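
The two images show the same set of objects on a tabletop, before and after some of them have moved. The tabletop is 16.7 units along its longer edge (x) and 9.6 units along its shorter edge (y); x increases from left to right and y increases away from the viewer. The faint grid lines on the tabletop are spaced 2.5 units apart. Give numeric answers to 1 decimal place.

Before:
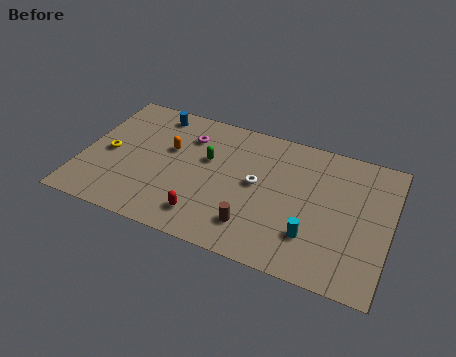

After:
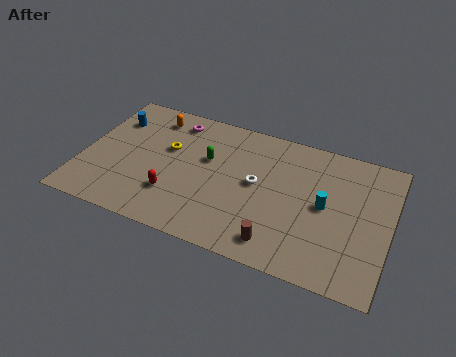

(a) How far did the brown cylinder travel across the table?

1.5

The brown cylinder was near (9.6, 2.1) before and (11.0, 1.5) after, so it travelled √(1.4² + 0.6²) ≈ 1.5 units.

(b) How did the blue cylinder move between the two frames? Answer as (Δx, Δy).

(-2.2, -1.2)

The blue cylinder was at about (3.5, 8.3) and moved to about (1.3, 7.1).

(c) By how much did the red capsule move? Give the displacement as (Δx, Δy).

(-1.8, 0.9)

The red capsule started near (7.0, 1.8) and ended near (5.2, 2.7).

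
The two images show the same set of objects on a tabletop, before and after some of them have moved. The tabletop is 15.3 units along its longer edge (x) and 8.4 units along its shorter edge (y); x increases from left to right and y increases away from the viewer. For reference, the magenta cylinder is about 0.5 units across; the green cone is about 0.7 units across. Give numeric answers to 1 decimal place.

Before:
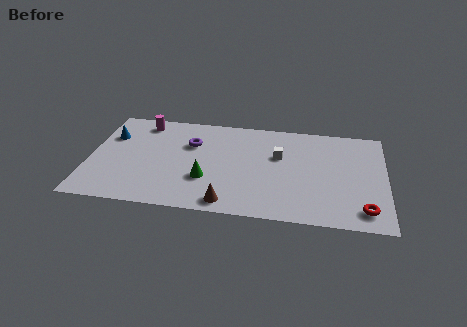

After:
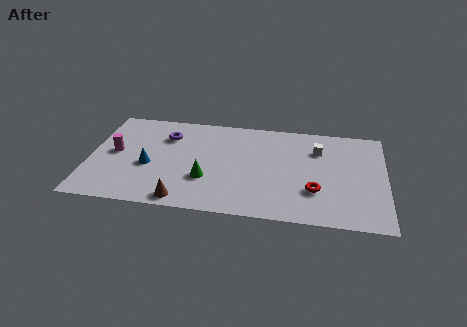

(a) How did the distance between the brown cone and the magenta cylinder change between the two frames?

-2.7

Before: roughly 7.8 units apart; after: 5.1. That's 2.7 units closer together.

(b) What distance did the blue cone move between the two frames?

3.1

From (1.0, 5.8) to (3.1, 3.5), the blue cone covered √(2.1² + 2.3²) ≈ 3.1 units.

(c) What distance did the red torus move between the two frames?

2.8

The red torus moved from about (14.2, 1.4) to (11.7, 2.6), a distance of √(2.5² + 1.2²) ≈ 2.8.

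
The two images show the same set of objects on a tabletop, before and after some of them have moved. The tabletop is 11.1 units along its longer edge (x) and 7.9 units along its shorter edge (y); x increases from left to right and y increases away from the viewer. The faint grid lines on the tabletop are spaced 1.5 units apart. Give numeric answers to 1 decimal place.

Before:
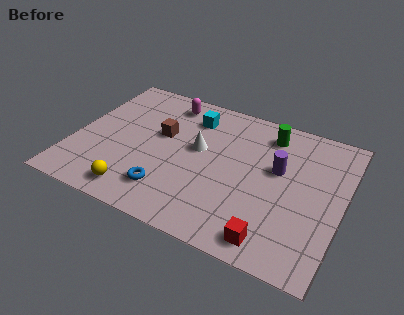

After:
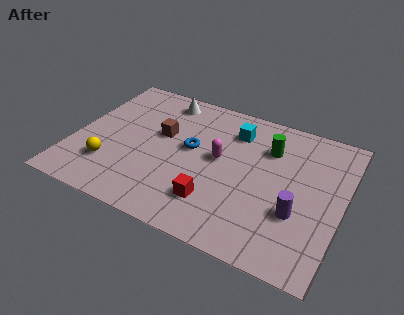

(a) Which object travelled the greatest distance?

the magenta capsule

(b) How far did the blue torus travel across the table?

2.8

From (4.2, 1.7) to (4.8, 4.4), the blue torus covered √(0.6² + 2.7²) ≈ 2.8 units.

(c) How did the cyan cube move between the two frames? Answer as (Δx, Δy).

(1.8, -0.1)

The cyan cube started near (4.6, 6.2) and ended near (6.4, 6.1).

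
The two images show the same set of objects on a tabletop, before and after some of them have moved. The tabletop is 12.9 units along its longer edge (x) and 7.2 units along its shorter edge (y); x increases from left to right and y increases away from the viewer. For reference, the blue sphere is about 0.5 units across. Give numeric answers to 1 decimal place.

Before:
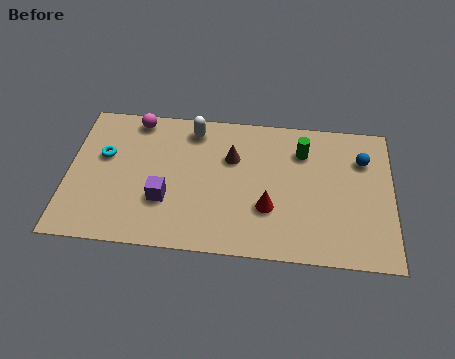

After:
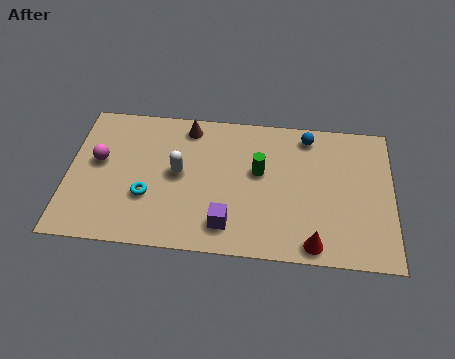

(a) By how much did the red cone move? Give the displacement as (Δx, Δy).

(1.8, -1.6)

The red cone started near (8.0, 2.4) and ended near (9.8, 0.8).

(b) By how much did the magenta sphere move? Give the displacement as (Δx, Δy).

(-1.4, -2.3)

The magenta sphere was at about (2.6, 6.4) and moved to about (1.2, 4.1).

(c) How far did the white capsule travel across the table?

2.4

From (4.9, 6.1) to (4.4, 3.8), the white capsule covered √(0.5² + 2.3²) ≈ 2.4 units.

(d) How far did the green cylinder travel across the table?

2.1

The green cylinder moved from about (9.3, 5.4) to (7.6, 4.2), a distance of √(1.7² + 1.2²) ≈ 2.1.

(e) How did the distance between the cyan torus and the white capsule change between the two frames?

-2.1

The distance was about 3.9 in the first image and 1.8 in the second, so they moved 2.1 units closer together.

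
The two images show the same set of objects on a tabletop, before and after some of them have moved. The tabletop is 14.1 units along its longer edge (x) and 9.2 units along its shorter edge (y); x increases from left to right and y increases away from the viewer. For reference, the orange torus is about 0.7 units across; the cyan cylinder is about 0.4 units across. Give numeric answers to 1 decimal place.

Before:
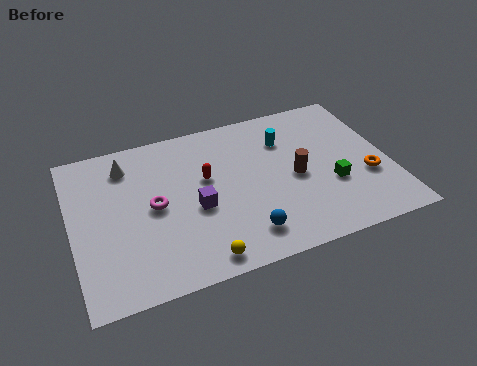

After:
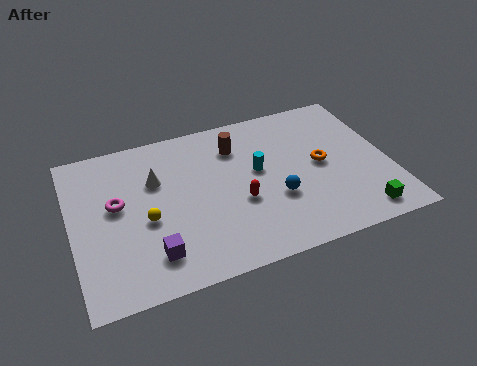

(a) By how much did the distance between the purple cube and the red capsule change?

+2.6

The distance was about 1.7 in the first image and 4.3 in the second, so they moved 2.6 units further apart.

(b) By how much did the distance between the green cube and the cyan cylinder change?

+1.9

The distance was about 3.8 in the first image and 5.7 in the second, so they moved 1.9 units further apart.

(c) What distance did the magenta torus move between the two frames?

1.7

From (3.6, 4.6) to (2.0, 5.2), the magenta torus covered √(1.6² + 0.6²) ≈ 1.7 units.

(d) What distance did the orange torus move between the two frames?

2.4

From (13.0, 3.3) to (11.1, 4.7), the orange torus covered √(1.9² + 1.4²) ≈ 2.4 units.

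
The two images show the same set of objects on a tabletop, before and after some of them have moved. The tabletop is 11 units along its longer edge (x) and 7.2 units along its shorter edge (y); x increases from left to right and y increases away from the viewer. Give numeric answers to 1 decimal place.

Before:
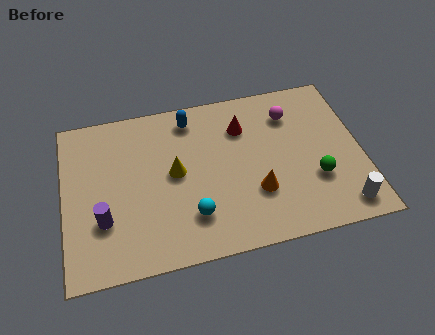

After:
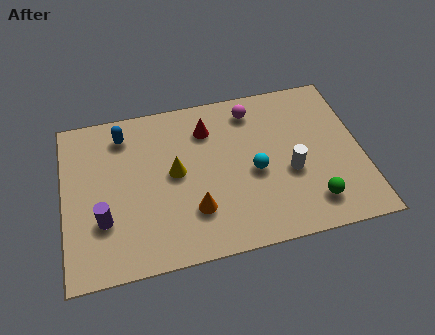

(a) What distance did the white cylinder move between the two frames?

2.6

The white cylinder moved from about (10.1, 1.0) to (8.3, 2.9), a distance of √(1.8² + 1.9²) ≈ 2.6.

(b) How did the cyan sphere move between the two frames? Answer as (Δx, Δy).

(2.4, 1.4)

The cyan sphere was at about (4.6, 1.8) and moved to about (7.0, 3.2).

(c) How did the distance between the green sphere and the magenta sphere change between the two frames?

+1.8

They were about 3.2 units apart before and 5.0 after — 1.8 units further apart.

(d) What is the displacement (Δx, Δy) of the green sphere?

(-0.2, -1.0)

The green sphere started near (9.2, 2.4) and ended near (9.0, 1.4).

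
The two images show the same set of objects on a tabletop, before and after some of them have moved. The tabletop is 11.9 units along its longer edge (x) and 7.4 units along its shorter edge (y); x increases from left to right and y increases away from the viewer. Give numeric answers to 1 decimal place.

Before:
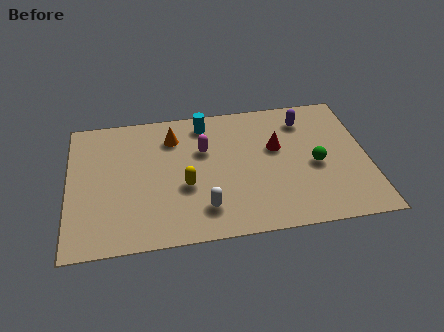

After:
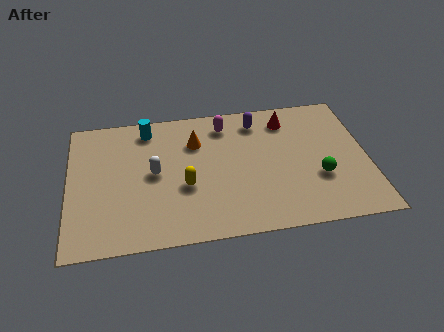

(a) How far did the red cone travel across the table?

1.6

From (8.3, 4.5) to (8.8, 6.0), the red cone covered √(0.5² + 1.5²) ≈ 1.6 units.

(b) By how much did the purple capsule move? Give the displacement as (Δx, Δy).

(-1.9, 0.2)

The purple capsule started near (9.5, 5.9) and ended near (7.6, 6.1).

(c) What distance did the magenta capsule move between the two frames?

1.6

The magenta capsule moved from about (5.4, 4.8) to (6.3, 6.1), a distance of √(0.9² + 1.3²) ≈ 1.6.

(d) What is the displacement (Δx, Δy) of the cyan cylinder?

(-2.3, 0.0)

The cyan cylinder started near (5.5, 6.3) and ended near (3.2, 6.3).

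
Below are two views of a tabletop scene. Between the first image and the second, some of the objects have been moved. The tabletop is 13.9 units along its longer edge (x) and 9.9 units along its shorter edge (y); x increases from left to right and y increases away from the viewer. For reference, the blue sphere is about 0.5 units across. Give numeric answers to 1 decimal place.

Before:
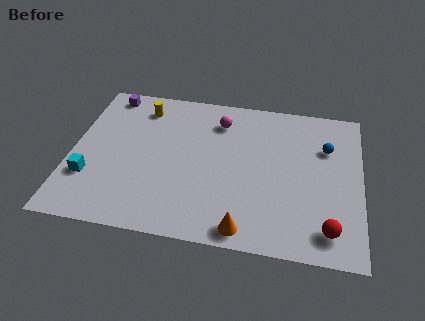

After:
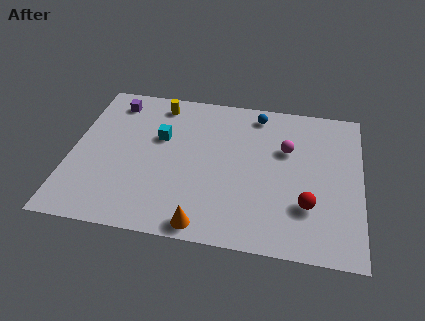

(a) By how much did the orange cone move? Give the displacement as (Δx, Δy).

(-1.9, -0.1)

From the two frames, the orange cone sits at roughly (8.5, 1.0) before and (6.6, 0.9) after.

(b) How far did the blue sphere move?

3.8

The blue sphere moved from about (12.2, 6.8) to (8.8, 8.6), a distance of √(3.4² + 1.8²) ≈ 3.8.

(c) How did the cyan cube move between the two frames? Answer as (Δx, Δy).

(3.2, 3.2)

The cyan cube started near (1.0, 3.0) and ended near (4.2, 6.2).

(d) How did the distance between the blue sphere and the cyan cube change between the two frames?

-6.6

Before: roughly 11.8 units apart; after: 5.2. That's 6.6 units closer together.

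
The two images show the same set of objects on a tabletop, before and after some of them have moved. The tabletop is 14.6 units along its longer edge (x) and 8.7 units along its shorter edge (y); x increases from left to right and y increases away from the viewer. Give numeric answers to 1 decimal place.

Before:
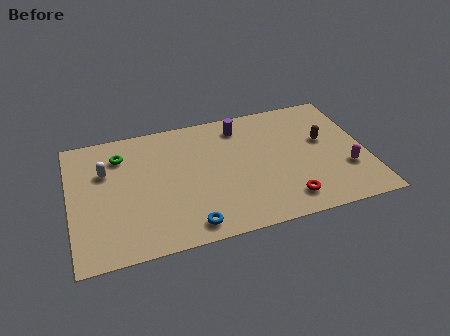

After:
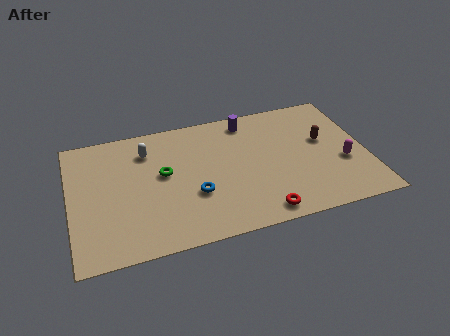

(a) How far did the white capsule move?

2.3

The white capsule moved from about (1.8, 5.8) to (3.9, 6.7), a distance of √(2.1² + 0.9²) ≈ 2.3.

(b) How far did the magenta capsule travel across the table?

0.5

The magenta capsule moved from about (13.5, 2.8) to (13.4, 3.3), a distance of √(0.1² + 0.5²) ≈ 0.5.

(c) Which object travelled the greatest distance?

the green torus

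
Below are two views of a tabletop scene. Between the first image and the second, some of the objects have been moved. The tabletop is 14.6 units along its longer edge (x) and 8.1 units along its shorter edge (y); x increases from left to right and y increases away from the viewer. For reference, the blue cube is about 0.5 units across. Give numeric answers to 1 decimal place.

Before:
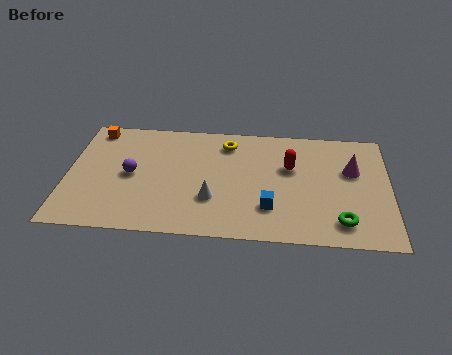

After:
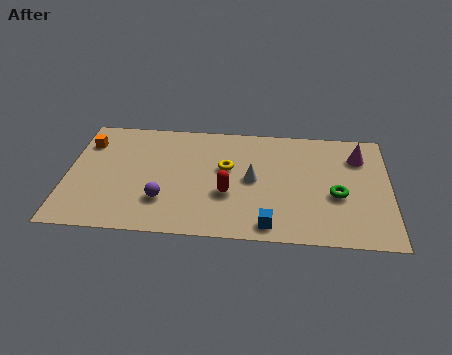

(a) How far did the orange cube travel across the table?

1.0

The orange cube moved from about (1.1, 7.1) to (0.8, 6.1), a distance of √(0.3² + 1.0²) ≈ 1.0.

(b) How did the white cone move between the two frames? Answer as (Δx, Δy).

(1.8, 1.5)

From the two frames, the white cone sits at roughly (6.6, 2.6) before and (8.4, 4.1) after.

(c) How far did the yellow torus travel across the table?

1.8

The yellow torus was near (7.2, 6.6) before and (7.2, 4.8) after, so it travelled √(0.0² + 1.8²) ≈ 1.8 units.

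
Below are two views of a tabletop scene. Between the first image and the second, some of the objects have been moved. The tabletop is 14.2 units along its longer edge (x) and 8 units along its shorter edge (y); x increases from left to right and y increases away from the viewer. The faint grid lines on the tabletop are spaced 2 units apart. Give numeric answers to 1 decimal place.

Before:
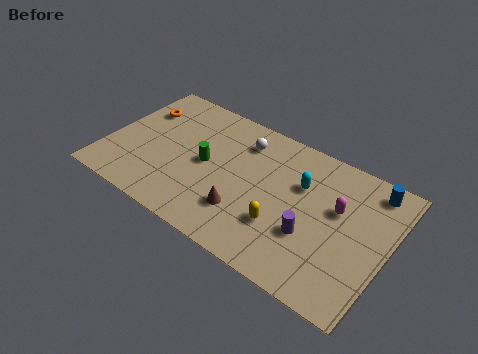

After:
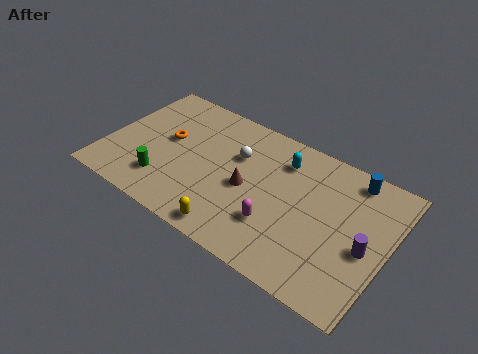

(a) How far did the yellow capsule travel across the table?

2.7

From (9.2, 2.5) to (7.0, 0.9), the yellow capsule covered √(2.2² + 1.6²) ≈ 2.7 units.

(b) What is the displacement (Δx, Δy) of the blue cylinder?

(-1.0, 0.1)

The blue cylinder started near (13.0, 6.9) and ended near (12.0, 7.0).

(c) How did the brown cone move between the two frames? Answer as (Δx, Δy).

(-0.1, 1.5)

From the two frames, the brown cone sits at roughly (7.3, 2.2) before and (7.2, 3.7) after.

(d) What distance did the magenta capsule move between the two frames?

3.7

The magenta capsule was near (11.6, 4.9) before and (8.9, 2.4) after, so it travelled √(2.7² + 2.5²) ≈ 3.7 units.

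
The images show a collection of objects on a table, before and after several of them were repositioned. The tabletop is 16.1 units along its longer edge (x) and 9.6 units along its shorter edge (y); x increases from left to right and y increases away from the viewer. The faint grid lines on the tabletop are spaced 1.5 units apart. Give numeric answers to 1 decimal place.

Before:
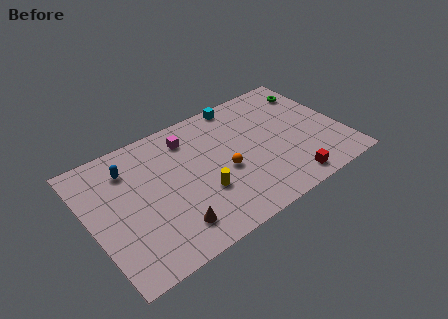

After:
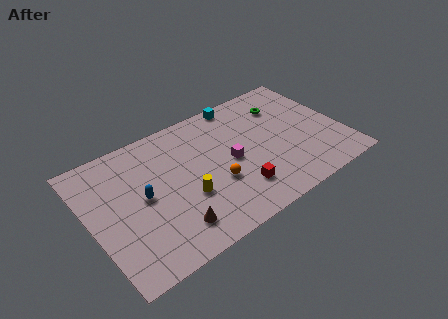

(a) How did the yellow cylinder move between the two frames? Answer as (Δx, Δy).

(-1.0, 0.2)

From the two frames, the yellow cylinder sits at roughly (6.8, 3.3) before and (5.8, 3.5) after.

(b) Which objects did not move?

the brown cone and the cyan cube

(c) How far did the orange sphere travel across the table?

0.9

From (8.4, 4.1) to (7.7, 3.5), the orange sphere covered √(0.7² + 0.6²) ≈ 0.9 units.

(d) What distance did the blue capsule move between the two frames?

2.5

From (2.8, 7.4) to (3.3, 4.9), the blue capsule covered √(0.5² + 2.5²) ≈ 2.5 units.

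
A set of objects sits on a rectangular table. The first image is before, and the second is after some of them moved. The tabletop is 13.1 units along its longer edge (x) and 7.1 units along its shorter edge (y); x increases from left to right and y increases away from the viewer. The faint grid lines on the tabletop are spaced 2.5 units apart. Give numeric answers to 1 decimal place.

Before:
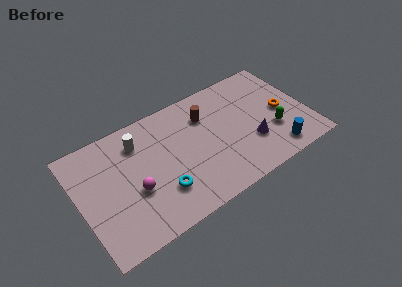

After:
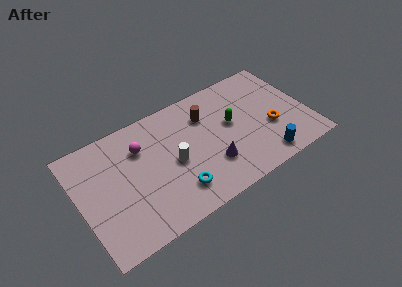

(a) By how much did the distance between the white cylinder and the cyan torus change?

-1.9

Before: roughly 3.6 units apart; after: 1.7. That's 1.9 units closer together.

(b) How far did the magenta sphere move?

2.4

From (3.0, 2.8) to (3.7, 5.1), the magenta sphere covered √(0.7² + 2.3²) ≈ 2.4 units.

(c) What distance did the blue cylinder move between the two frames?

0.7

The blue cylinder moved from about (10.9, 1.1) to (10.2, 1.0), a distance of √(0.7² + 0.1²) ≈ 0.7.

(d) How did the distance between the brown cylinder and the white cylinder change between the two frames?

-1.0

The distance was about 3.9 in the first image and 2.9 in the second, so they moved 1.0 units closer together.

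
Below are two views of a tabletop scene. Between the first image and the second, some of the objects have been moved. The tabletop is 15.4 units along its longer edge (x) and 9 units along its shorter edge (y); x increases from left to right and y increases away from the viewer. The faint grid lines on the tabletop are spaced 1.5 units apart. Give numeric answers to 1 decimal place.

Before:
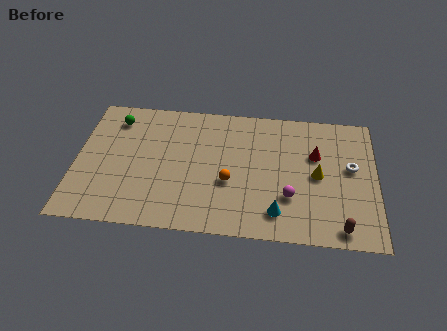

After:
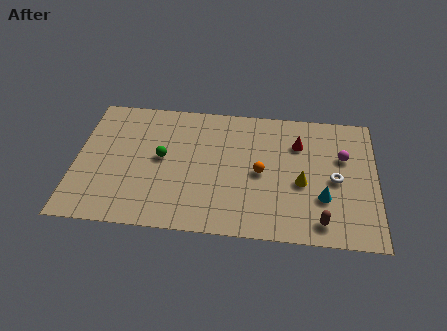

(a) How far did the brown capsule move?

1.0

The brown capsule was near (13.6, 1.0) before and (12.6, 1.3) after, so it travelled √(1.0² + 0.3²) ≈ 1.0 units.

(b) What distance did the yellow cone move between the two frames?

1.0

From (12.4, 4.4) to (11.6, 3.8), the yellow cone covered √(0.8² + 0.6²) ≈ 1.0 units.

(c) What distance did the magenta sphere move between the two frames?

4.0

The magenta sphere moved from about (11.0, 2.8) to (13.7, 5.8), a distance of √(2.7² + 3.0²) ≈ 4.0.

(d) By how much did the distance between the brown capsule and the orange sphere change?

-1.9

Before: roughly 6.2 units apart; after: 4.3. That's 1.9 units closer together.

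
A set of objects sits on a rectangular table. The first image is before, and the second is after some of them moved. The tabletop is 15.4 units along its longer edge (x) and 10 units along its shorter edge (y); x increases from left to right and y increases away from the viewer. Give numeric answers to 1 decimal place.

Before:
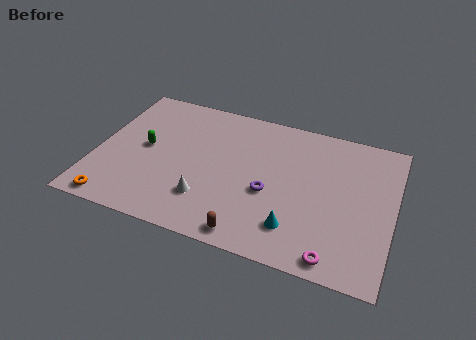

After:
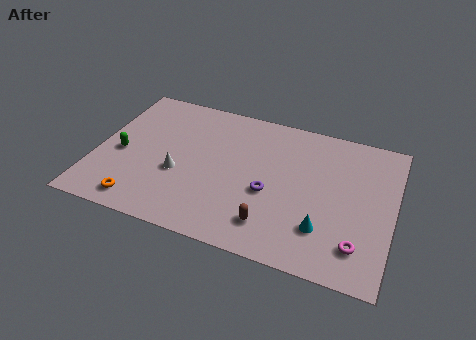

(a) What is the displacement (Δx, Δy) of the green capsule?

(-1.2, -0.8)

The green capsule was at about (2.5, 5.2) and moved to about (1.3, 4.4).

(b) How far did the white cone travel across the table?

2.1

The white cone was near (6.0, 2.6) before and (4.4, 3.9) after, so it travelled √(1.6² + 1.3²) ≈ 2.1 units.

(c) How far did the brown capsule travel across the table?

1.4

The brown capsule was near (8.4, 1.0) before and (9.4, 2.0) after, so it travelled √(1.0² + 1.0²) ≈ 1.4 units.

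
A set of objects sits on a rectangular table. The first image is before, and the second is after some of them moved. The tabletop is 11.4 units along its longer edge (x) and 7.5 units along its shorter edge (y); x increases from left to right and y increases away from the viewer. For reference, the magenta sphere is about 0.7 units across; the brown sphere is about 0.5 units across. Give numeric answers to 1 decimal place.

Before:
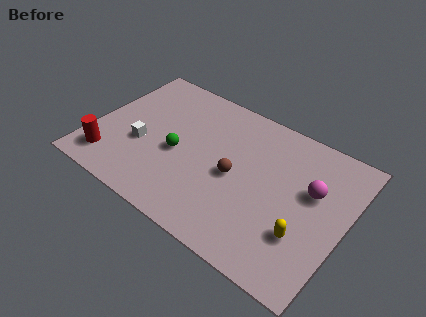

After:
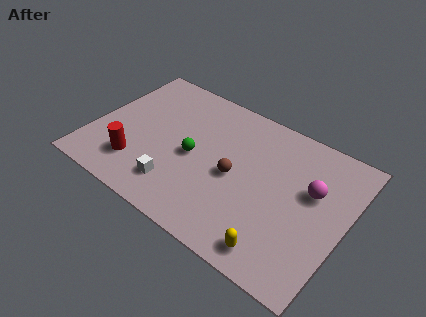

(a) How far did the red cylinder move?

1.3

The red cylinder moved from about (1.1, 1.4) to (2.3, 1.8), a distance of √(1.2² + 0.4²) ≈ 1.3.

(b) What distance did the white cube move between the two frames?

2.3

The white cube was near (2.3, 2.9) before and (4.2, 1.6) after, so it travelled √(1.9² + 1.3²) ≈ 2.3 units.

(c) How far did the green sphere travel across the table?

0.7

The green sphere was near (3.9, 3.3) before and (4.6, 3.5) after, so it travelled √(0.7² + 0.2²) ≈ 0.7 units.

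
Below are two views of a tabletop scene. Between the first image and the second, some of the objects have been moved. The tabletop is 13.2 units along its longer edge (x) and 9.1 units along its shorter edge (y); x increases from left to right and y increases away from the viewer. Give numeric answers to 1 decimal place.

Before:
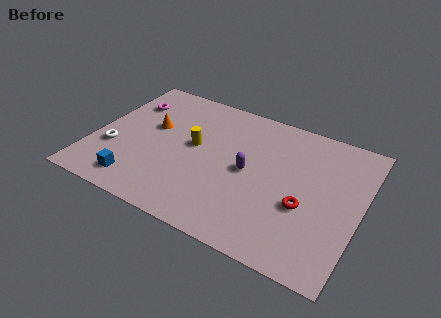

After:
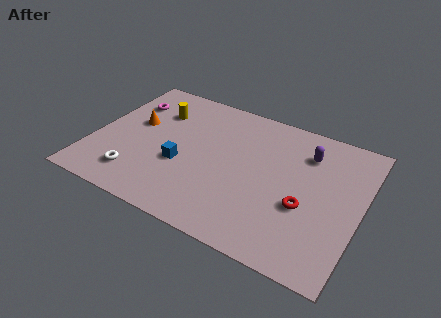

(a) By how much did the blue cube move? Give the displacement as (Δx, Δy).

(1.9, 2.1)

The blue cube was at about (2.6, 1.4) and moved to about (4.5, 3.5).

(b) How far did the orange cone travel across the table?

0.8

The orange cone was near (2.7, 5.4) before and (1.9, 5.3) after, so it travelled √(0.8² + 0.1²) ≈ 0.8 units.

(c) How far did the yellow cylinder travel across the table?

2.6

From (4.9, 5.0) to (2.8, 6.6), the yellow cylinder covered √(2.1² + 1.6²) ≈ 2.6 units.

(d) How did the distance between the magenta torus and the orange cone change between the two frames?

-0.4

They were about 1.9 units apart before and 1.5 after — 0.4 units closer together.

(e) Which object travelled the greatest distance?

the purple capsule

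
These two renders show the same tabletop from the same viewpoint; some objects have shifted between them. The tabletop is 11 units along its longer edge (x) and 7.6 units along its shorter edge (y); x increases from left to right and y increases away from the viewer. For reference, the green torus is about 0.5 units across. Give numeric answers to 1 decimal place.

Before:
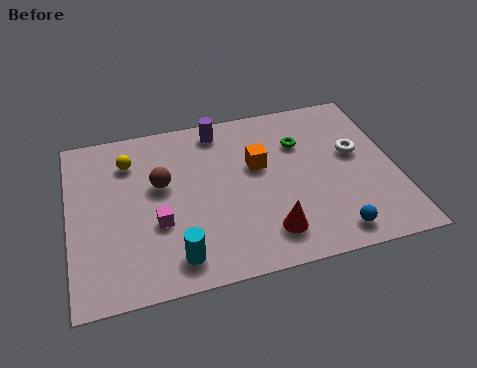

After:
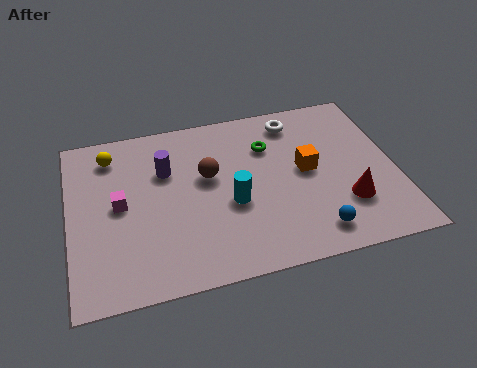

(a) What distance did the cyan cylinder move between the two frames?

2.8

The cyan cylinder moved from about (3.4, 1.2) to (5.4, 3.1), a distance of √(2.0² + 1.9²) ≈ 2.8.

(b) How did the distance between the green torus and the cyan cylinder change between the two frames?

-3.4

They were about 6.1 units apart before and 2.7 after — 3.4 units closer together.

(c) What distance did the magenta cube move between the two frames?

1.6

From (2.9, 2.8) to (1.7, 3.9), the magenta cube covered √(1.2² + 1.1²) ≈ 1.6 units.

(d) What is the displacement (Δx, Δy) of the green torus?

(-1.1, 0.1)

The green torus started near (7.9, 5.3) and ended near (6.8, 5.4).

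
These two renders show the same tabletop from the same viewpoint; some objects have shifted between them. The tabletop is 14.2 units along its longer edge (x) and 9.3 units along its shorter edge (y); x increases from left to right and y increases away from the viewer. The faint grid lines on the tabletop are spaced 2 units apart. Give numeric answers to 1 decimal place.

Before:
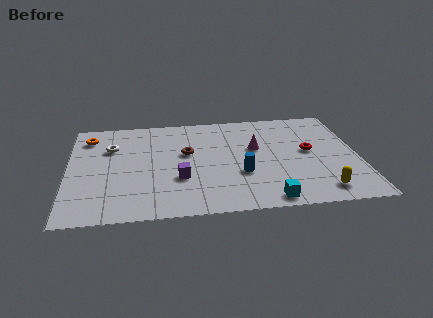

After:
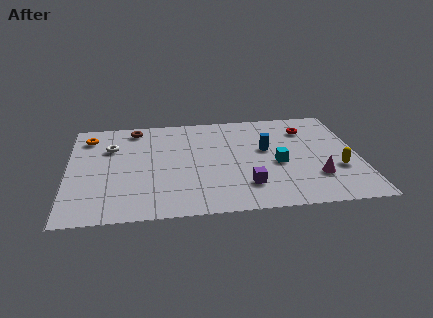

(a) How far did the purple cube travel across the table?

3.4

From (5.4, 3.2) to (8.6, 2.2), the purple cube covered √(3.2² + 1.0²) ≈ 3.4 units.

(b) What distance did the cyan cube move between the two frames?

3.2

The cyan cube was near (9.6, 0.9) before and (10.2, 4.0) after, so it travelled √(0.6² + 3.1²) ≈ 3.2 units.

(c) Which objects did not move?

the white torus and the orange torus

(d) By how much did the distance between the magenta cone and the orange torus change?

+3.6

The distance was about 8.4 in the first image and 12.0 in the second, so they moved 3.6 units further apart.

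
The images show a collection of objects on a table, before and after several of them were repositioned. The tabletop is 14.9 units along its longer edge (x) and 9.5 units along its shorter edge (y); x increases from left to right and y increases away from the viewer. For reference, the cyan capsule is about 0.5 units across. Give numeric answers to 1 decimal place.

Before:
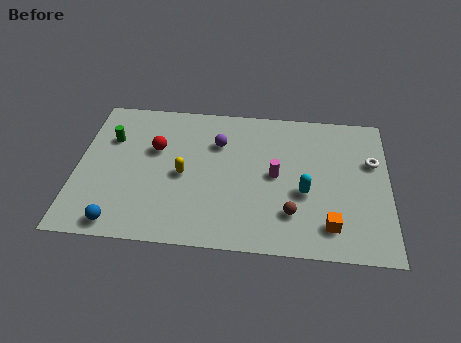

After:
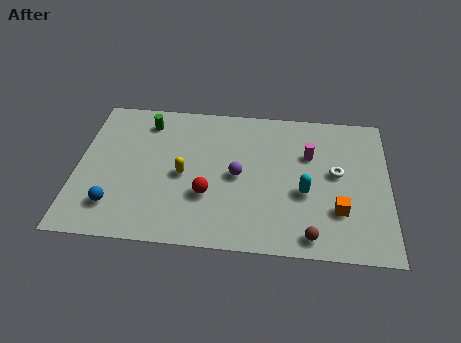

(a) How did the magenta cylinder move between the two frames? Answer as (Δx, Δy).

(1.6, 1.5)

The magenta cylinder started near (9.5, 4.8) and ended near (11.1, 6.3).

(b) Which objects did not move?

the yellow capsule and the cyan capsule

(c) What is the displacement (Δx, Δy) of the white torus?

(-1.7, -0.9)

From the two frames, the white torus sits at roughly (14.1, 6.1) before and (12.4, 5.2) after.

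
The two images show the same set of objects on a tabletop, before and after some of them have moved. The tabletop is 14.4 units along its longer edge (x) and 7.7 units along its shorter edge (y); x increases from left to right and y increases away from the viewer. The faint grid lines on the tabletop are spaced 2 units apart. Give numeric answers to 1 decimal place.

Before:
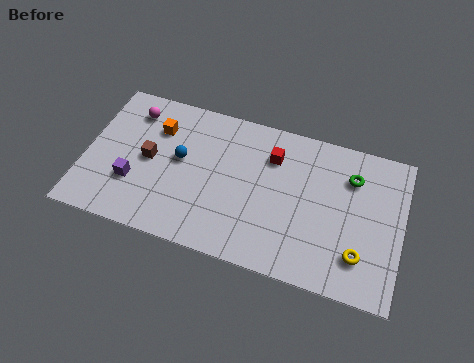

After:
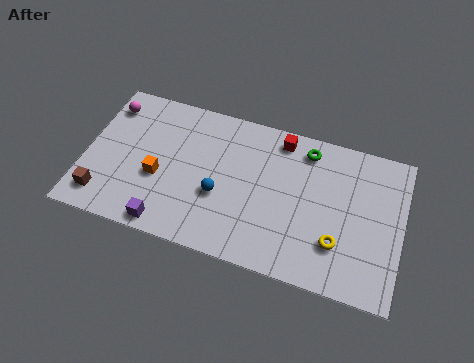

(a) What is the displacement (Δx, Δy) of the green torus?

(-2.1, 0.8)

From the two frames, the green torus sits at roughly (12.0, 5.7) before and (9.9, 6.5) after.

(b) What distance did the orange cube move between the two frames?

2.5

The orange cube moved from about (3.1, 5.6) to (3.4, 3.1), a distance of √(0.3² + 2.5²) ≈ 2.5.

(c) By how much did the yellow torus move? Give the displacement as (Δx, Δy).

(-1.0, 0.3)

From the two frames, the yellow torus sits at roughly (12.6, 1.9) before and (11.6, 2.2) after.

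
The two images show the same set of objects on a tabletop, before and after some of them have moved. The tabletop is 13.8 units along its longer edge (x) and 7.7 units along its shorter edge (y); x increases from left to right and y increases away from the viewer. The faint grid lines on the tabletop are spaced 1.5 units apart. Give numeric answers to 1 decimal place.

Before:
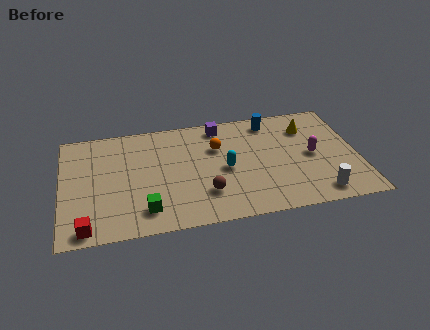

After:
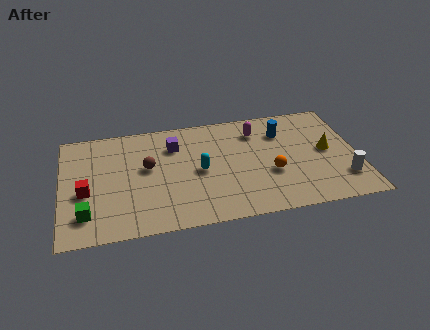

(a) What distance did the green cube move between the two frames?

2.7

The green cube was near (3.8, 1.5) before and (1.1, 1.7) after, so it travelled √(2.7² + 0.2²) ≈ 2.7 units.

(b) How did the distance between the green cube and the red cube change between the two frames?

-1.3

The distance was about 2.8 in the first image and 1.5 in the second, so they moved 1.3 units closer together.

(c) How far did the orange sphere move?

3.3

From (7.3, 5.2) to (9.7, 2.9), the orange sphere covered √(2.4² + 2.3²) ≈ 3.3 units.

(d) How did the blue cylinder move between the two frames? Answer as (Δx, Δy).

(0.5, -0.9)

The blue cylinder was at about (9.9, 6.6) and moved to about (10.4, 5.7).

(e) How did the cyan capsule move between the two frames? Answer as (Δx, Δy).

(-1.2, 0.1)

The cyan capsule was at about (7.6, 3.6) and moved to about (6.4, 3.7).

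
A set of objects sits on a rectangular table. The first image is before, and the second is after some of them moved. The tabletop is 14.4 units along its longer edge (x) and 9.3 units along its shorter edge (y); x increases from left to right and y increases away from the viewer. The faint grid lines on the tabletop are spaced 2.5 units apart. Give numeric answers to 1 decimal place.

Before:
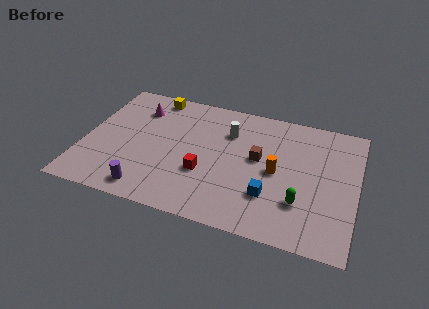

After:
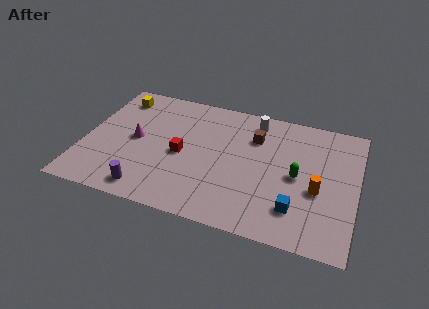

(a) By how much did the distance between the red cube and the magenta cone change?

-2.9

The distance was about 5.4 in the first image and 2.5 in the second, so they moved 2.9 units closer together.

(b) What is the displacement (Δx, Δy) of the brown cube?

(-0.3, 1.5)

The brown cube started near (9.2, 5.2) and ended near (8.9, 6.7).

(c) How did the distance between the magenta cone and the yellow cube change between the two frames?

+1.9

Before: roughly 1.4 units apart; after: 3.3. That's 1.9 units further apart.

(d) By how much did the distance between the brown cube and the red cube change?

+1.1

The distance was about 3.3 in the first image and 4.4 in the second, so they moved 1.1 units further apart.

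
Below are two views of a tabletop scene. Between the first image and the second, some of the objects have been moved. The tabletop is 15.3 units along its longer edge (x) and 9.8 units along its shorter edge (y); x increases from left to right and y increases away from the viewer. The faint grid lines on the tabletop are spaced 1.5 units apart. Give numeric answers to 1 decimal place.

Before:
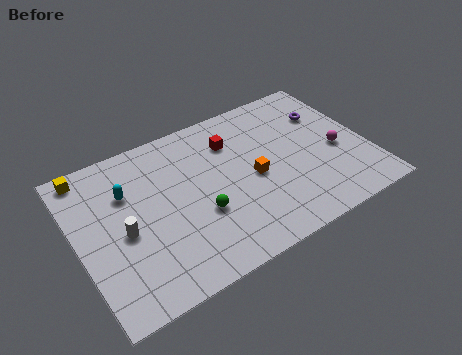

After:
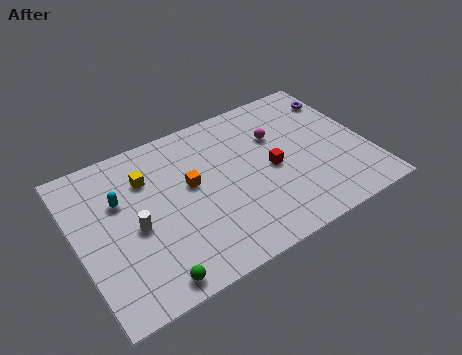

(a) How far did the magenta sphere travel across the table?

3.8

The magenta sphere moved from about (13.7, 4.2) to (10.8, 6.6), a distance of √(2.9² + 2.4²) ≈ 3.8.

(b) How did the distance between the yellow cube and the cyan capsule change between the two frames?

-1.1

They were about 2.8 units apart before and 1.7 after — 1.1 units closer together.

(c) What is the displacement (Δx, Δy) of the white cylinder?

(0.6, 0.0)

The white cylinder started near (2.3, 4.4) and ended near (2.9, 4.4).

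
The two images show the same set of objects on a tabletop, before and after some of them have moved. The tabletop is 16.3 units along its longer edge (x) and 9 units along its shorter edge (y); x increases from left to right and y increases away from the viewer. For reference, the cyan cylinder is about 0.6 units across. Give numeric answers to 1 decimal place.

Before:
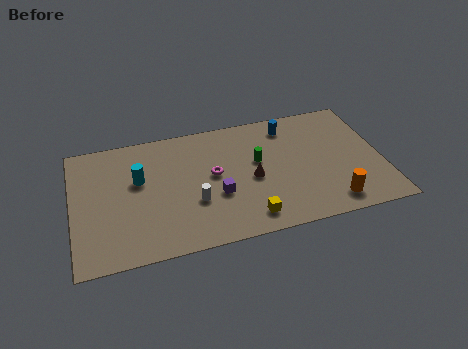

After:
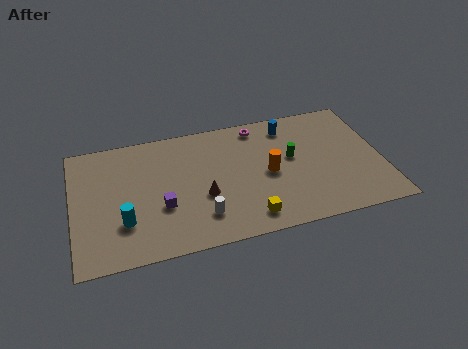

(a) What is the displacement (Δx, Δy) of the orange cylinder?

(-3.1, 2.9)

The orange cylinder started near (13.4, 1.4) and ended near (10.3, 4.3).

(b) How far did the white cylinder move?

1.1

From (6.3, 3.2) to (6.6, 2.1), the white cylinder covered √(0.3² + 1.1²) ≈ 1.1 units.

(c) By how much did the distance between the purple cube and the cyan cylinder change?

-2.4

The distance was about 4.5 in the first image and 2.1 in the second, so they moved 2.4 units closer together.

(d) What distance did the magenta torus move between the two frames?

4.0

The magenta torus was near (7.4, 4.9) before and (10.0, 7.9) after, so it travelled √(2.6² + 3.0²) ≈ 4.0 units.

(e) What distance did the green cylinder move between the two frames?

1.8

The green cylinder moved from about (9.8, 5.3) to (11.6, 5.1), a distance of √(1.8² + 0.2²) ≈ 1.8.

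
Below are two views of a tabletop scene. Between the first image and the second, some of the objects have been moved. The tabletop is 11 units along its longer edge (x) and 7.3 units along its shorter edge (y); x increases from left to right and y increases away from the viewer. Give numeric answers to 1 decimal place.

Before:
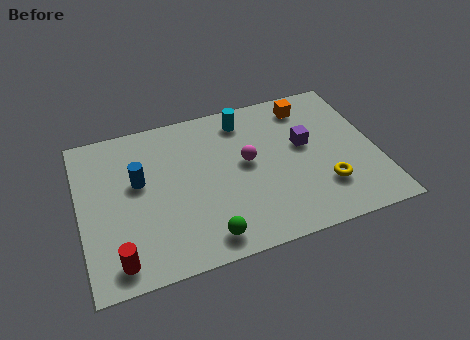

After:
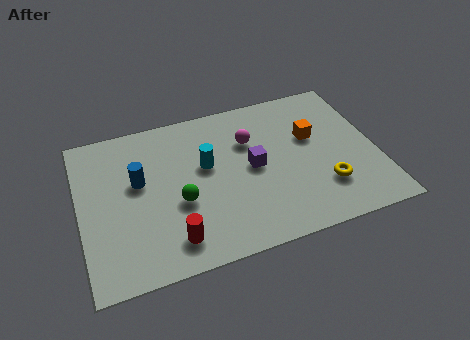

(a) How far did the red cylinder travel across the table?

2.0

The red cylinder was near (1.2, 1.0) before and (3.2, 1.3) after, so it travelled √(2.0² + 0.3²) ≈ 2.0 units.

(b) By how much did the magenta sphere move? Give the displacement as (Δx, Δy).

(0.2, 1.0)

The magenta sphere was at about (6.2, 4.0) and moved to about (6.4, 5.0).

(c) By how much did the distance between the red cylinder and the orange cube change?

-2.7

Before: roughly 9.1 units apart; after: 6.4. That's 2.7 units closer together.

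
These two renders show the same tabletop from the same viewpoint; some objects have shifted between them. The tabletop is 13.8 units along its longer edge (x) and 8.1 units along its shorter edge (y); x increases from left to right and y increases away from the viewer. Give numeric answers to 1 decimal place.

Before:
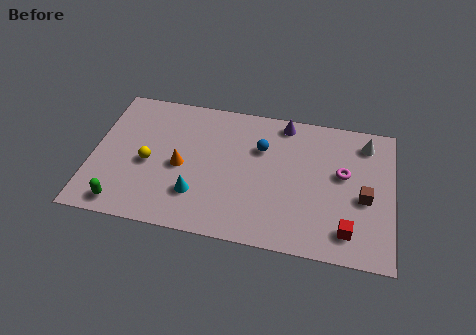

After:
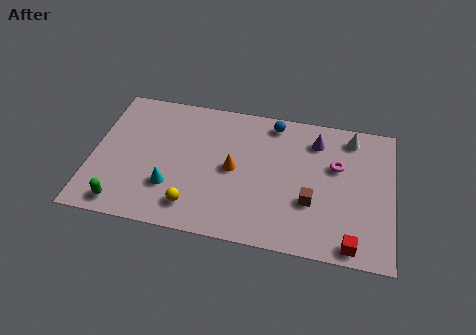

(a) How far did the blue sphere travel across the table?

1.7

The blue sphere moved from about (7.7, 5.5) to (8.2, 7.1), a distance of √(0.5² + 1.6²) ≈ 1.7.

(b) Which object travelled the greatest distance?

the yellow sphere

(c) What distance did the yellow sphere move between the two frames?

3.0

The yellow sphere was near (2.6, 3.6) before and (4.8, 1.5) after, so it travelled √(2.2² + 2.1²) ≈ 3.0 units.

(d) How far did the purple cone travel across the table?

1.7

From (8.7, 7.2) to (10.2, 6.4), the purple cone covered √(1.5² + 0.8²) ≈ 1.7 units.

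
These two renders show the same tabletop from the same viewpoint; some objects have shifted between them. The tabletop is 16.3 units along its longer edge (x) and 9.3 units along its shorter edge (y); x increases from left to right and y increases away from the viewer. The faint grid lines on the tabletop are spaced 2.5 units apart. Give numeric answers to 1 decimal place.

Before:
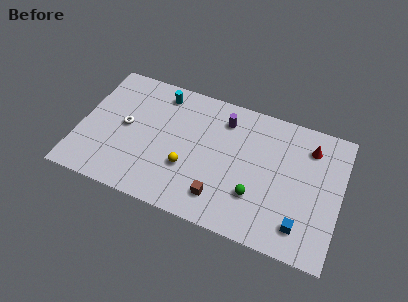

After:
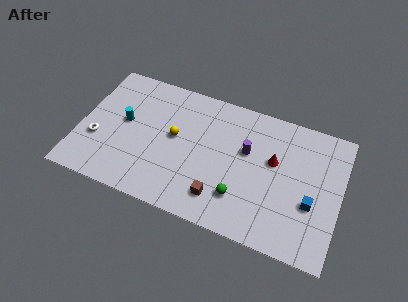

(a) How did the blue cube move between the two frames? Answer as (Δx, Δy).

(0.5, 1.7)

The blue cube was at about (14.1, 1.8) and moved to about (14.6, 3.5).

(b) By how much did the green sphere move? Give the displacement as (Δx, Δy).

(-0.9, -0.4)

The green sphere was at about (11.2, 2.8) and moved to about (10.3, 2.4).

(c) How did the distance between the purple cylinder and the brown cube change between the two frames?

-1.5

They were about 5.5 units apart before and 4.0 after — 1.5 units closer together.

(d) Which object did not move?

the brown cube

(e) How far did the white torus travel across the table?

2.2

The white torus was near (2.8, 4.8) before and (1.2, 3.3) after, so it travelled √(1.6² + 1.5²) ≈ 2.2 units.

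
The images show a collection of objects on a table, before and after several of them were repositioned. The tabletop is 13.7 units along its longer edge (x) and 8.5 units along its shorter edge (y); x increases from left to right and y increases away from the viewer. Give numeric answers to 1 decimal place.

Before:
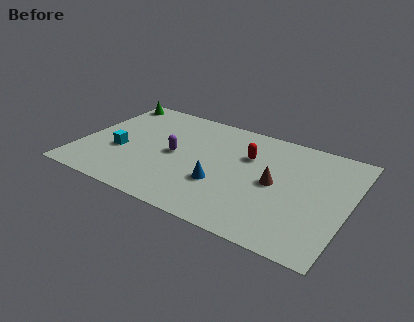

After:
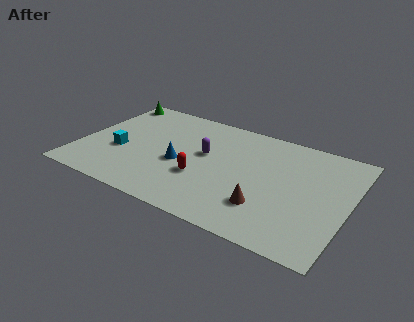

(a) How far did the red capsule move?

3.4

The red capsule moved from about (8.4, 5.7) to (6.4, 3.0), a distance of √(2.0² + 2.7²) ≈ 3.4.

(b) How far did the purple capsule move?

1.7

The purple capsule was near (4.8, 4.2) before and (6.3, 4.9) after, so it travelled √(1.5² + 0.7²) ≈ 1.7 units.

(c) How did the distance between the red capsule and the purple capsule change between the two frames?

-2.0

They were about 3.9 units apart before and 1.9 after — 2.0 units closer together.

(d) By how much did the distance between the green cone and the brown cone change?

+0.6

They were about 9.8 units apart before and 10.4 after — 0.6 units further apart.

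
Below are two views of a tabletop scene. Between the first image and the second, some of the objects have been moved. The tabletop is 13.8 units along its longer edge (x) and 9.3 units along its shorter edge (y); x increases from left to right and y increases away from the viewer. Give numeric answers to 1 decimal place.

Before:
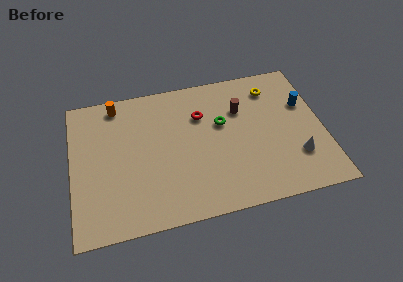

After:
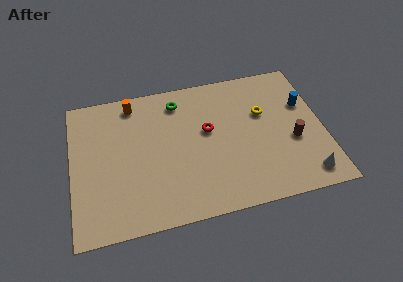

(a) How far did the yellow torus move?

1.7

From (11.2, 7.5) to (10.6, 5.9), the yellow torus covered √(0.6² + 1.6²) ≈ 1.7 units.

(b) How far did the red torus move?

1.1

The red torus was near (7.2, 6.5) before and (7.5, 5.4) after, so it travelled √(0.3² + 1.1²) ≈ 1.1 units.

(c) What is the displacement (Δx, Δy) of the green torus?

(-2.3, 2.0)

The green torus started near (8.3, 5.7) and ended near (6.0, 7.7).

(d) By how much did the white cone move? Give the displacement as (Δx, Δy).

(0.4, -1.3)

From the two frames, the white cone sits at roughly (12.2, 2.6) before and (12.6, 1.3) after.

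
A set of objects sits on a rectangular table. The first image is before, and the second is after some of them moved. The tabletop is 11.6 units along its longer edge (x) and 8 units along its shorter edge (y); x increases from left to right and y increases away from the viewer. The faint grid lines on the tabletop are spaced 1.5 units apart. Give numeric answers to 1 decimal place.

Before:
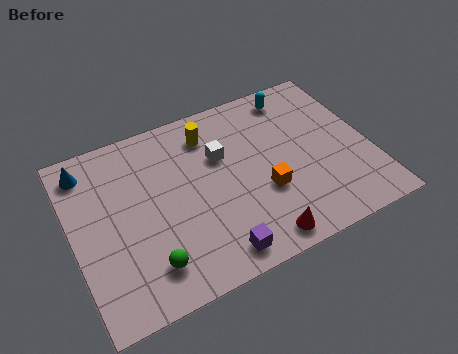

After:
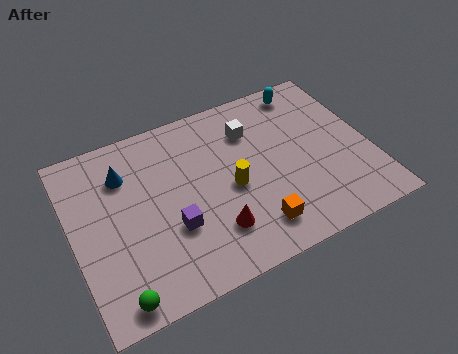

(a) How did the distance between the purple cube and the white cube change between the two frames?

+0.4

The distance was about 4.3 in the first image and 4.7 in the second, so they moved 0.4 units further apart.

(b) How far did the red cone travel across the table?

1.9

The red cone moved from about (6.8, 0.9) to (5.2, 2.0), a distance of √(1.6² + 1.1²) ≈ 1.9.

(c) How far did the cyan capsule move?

0.5

The cyan capsule was near (9.1, 6.9) before and (9.6, 7.0) after, so it travelled √(0.5² + 0.1²) ≈ 0.5 units.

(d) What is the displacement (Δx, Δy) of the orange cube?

(-0.6, -1.4)

From the two frames, the orange cube sits at roughly (7.3, 2.9) before and (6.7, 1.5) after.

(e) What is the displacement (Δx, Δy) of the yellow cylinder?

(0.5, -2.8)

The yellow cylinder started near (5.6, 6.4) and ended near (6.1, 3.6).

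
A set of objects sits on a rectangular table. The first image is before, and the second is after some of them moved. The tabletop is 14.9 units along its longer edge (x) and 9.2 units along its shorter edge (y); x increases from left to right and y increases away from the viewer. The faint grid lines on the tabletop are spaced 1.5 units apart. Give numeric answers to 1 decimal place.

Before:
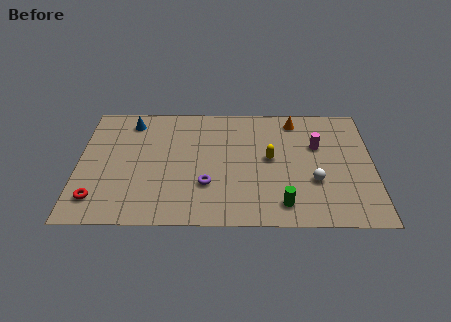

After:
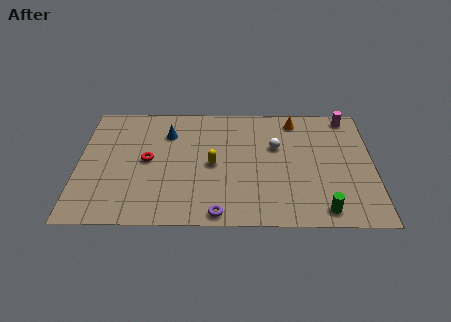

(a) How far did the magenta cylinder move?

2.8

The magenta cylinder was near (12.1, 5.9) before and (13.7, 8.2) after, so it travelled √(1.6² + 2.3²) ≈ 2.8 units.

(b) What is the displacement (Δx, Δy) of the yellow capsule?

(-2.9, -0.5)

From the two frames, the yellow capsule sits at roughly (9.7, 4.9) before and (6.8, 4.4) after.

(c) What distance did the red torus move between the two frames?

3.8

The red torus moved from about (1.0, 1.8) to (3.5, 4.7), a distance of √(2.5² + 2.9²) ≈ 3.8.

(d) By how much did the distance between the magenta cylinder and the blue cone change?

-0.4

Before: roughly 9.7 units apart; after: 9.3. That's 0.4 units closer together.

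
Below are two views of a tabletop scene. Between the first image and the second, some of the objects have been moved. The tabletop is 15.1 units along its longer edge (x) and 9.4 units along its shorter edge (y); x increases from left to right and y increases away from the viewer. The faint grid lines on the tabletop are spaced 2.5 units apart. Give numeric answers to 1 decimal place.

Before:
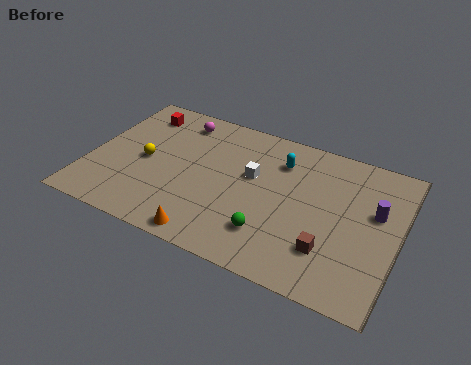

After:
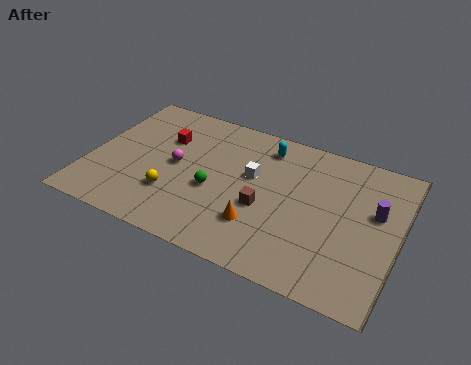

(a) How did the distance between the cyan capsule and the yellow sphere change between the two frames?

-0.5

Before: roughly 6.9 units apart; after: 6.4. That's 0.5 units closer together.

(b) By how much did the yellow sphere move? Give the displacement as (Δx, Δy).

(1.6, -1.7)

The yellow sphere was at about (2.7, 4.5) and moved to about (4.3, 2.8).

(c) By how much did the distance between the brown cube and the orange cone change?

-4.6

The distance was about 5.8 in the first image and 1.2 in the second, so they moved 4.6 units closer together.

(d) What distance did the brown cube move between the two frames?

3.5

From (12.0, 2.5) to (8.7, 3.8), the brown cube covered √(3.3² + 1.3²) ≈ 3.5 units.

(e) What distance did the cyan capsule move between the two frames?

1.1

The cyan capsule was near (9.1, 7.1) before and (8.3, 7.8) after, so it travelled √(0.8² + 0.7²) ≈ 1.1 units.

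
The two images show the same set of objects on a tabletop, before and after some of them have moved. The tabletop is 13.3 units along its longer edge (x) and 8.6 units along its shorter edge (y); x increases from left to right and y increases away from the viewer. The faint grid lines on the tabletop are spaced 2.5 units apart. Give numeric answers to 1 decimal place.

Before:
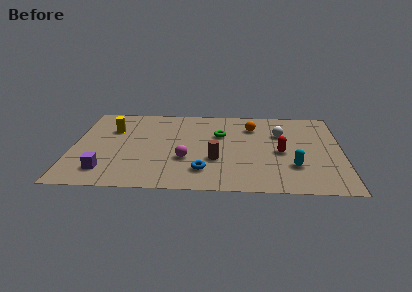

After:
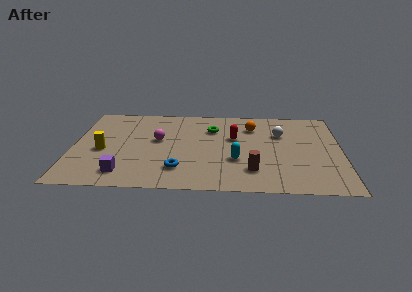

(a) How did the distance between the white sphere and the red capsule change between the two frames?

+0.5

Before: roughly 1.9 units apart; after: 2.4. That's 0.5 units further apart.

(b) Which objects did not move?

the white sphere and the orange sphere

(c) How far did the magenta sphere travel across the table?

2.4

The magenta sphere was near (5.6, 3.0) before and (4.2, 4.9) after, so it travelled √(1.4² + 1.9²) ≈ 2.4 units.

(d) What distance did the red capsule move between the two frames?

2.7

The red capsule moved from about (10.3, 3.9) to (8.0, 5.3), a distance of √(2.3² + 1.4²) ≈ 2.7.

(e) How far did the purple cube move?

0.9

The purple cube was near (1.7, 1.7) before and (2.6, 1.5) after, so it travelled √(0.9² + 0.2²) ≈ 0.9 units.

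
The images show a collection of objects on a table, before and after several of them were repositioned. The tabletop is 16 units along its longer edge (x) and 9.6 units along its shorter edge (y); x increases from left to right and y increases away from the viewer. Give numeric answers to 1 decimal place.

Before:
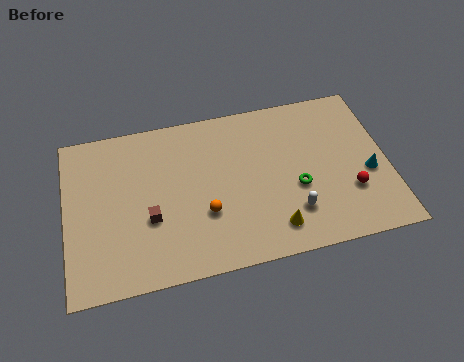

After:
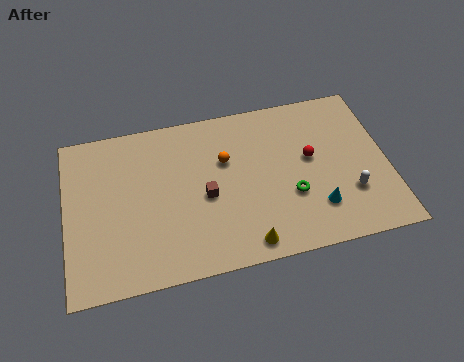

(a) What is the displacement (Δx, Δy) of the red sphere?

(-1.8, 2.4)

The red sphere was at about (14.0, 3.0) and moved to about (12.2, 5.4).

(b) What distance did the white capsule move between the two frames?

2.9

The white capsule moved from about (11.1, 2.4) to (14.0, 2.9), a distance of √(2.9² + 0.5²) ≈ 2.9.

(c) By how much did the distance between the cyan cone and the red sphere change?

+1.7

They were about 1.3 units apart before and 3.0 after — 1.7 units further apart.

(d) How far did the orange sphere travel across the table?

3.1

The orange sphere moved from about (6.8, 3.3) to (8.0, 6.2), a distance of √(1.2² + 2.9²) ≈ 3.1.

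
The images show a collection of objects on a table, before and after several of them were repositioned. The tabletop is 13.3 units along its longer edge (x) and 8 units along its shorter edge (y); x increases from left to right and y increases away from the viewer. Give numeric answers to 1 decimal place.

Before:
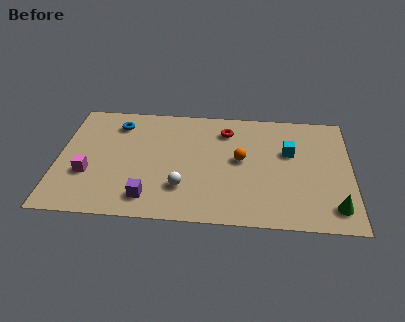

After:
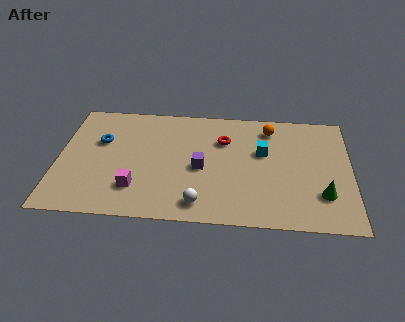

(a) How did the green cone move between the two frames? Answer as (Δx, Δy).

(-0.5, 0.8)

From the two frames, the green cone sits at roughly (12.5, 1.4) before and (12.0, 2.2) after.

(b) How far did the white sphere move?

1.3

The white sphere was near (5.7, 2.2) before and (6.5, 1.2) after, so it travelled √(0.8² + 1.0²) ≈ 1.3 units.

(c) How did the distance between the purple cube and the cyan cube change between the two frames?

-4.2

Before: roughly 7.3 units apart; after: 3.1. That's 4.2 units closer together.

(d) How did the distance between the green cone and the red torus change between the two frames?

-1.3

Before: roughly 6.9 units apart; after: 5.6. That's 1.3 units closer together.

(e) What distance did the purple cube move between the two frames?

3.2

The purple cube moved from about (4.2, 1.4) to (6.5, 3.6), a distance of √(2.3² + 2.2²) ≈ 3.2.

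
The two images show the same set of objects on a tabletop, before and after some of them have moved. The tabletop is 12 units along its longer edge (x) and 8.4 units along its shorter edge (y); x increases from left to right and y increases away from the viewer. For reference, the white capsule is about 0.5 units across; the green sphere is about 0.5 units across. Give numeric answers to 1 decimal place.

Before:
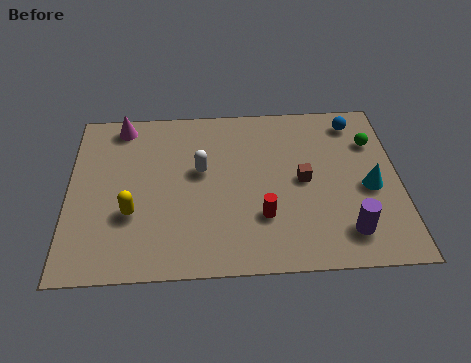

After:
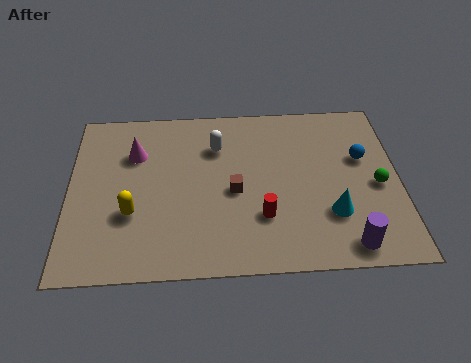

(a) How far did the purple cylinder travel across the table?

0.6

From (10.0, 1.6) to (10.0, 1.0), the purple cylinder covered √(0.0² + 0.6²) ≈ 0.6 units.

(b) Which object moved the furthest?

the brown cube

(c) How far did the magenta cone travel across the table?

1.6

The magenta cone moved from about (1.9, 7.4) to (2.4, 5.9), a distance of √(0.5² + 1.5²) ≈ 1.6.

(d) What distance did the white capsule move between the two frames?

1.3

The white capsule was near (4.8, 4.9) before and (5.4, 6.1) after, so it travelled √(0.6² + 1.2²) ≈ 1.3 units.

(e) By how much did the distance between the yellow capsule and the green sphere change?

-0.4

Before: roughly 9.3 units apart; after: 8.9. That's 0.4 units closer together.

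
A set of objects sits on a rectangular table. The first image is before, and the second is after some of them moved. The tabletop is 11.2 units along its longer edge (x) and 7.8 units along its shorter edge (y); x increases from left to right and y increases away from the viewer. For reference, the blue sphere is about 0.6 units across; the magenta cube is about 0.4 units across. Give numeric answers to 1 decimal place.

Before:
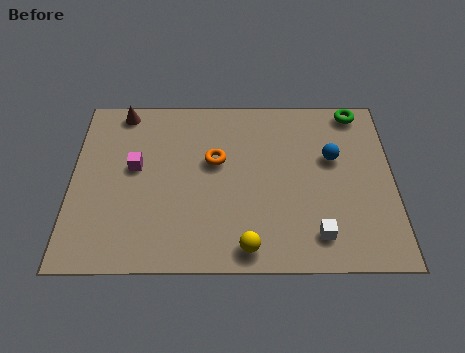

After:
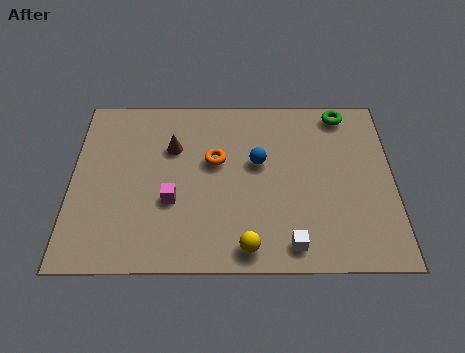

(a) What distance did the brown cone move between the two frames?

2.5

From (1.7, 7.0) to (3.5, 5.3), the brown cone covered √(1.8² + 1.7²) ≈ 2.5 units.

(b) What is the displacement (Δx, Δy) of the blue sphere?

(-2.6, -0.2)

The blue sphere was at about (9.1, 4.8) and moved to about (6.5, 4.6).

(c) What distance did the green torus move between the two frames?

0.5

From (10.0, 7.0) to (9.5, 6.9), the green torus covered √(0.5² + 0.1²) ≈ 0.5 units.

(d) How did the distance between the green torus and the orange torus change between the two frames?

-0.5

The distance was about 5.5 in the first image and 5.0 in the second, so they moved 0.5 units closer together.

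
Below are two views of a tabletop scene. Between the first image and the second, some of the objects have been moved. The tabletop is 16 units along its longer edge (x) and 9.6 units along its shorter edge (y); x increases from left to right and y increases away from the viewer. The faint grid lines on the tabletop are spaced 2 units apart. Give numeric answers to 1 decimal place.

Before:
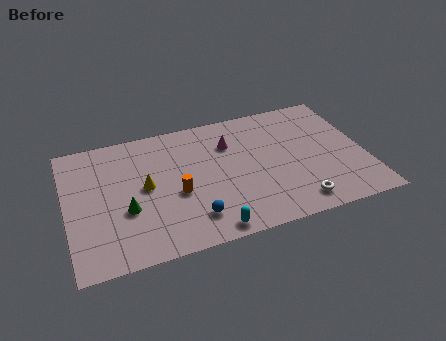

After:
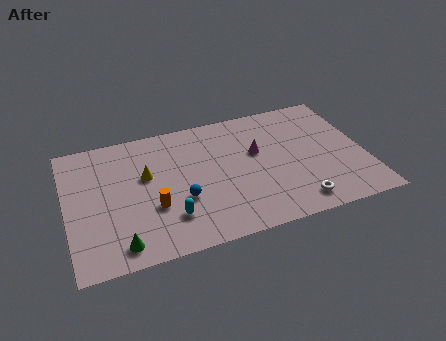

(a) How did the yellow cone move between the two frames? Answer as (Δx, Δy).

(0.1, 0.8)

The yellow cone started near (4.2, 5.0) and ended near (4.3, 5.8).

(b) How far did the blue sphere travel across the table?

1.6

From (6.5, 2.0) to (6.0, 3.5), the blue sphere covered √(0.5² + 1.5²) ≈ 1.6 units.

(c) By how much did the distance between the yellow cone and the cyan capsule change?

-1.6

The distance was about 5.1 in the first image and 3.5 in the second, so they moved 1.6 units closer together.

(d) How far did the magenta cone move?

1.8

The magenta cone was near (8.9, 6.9) before and (10.3, 5.8) after, so it travelled √(1.4² + 1.1²) ≈ 1.8 units.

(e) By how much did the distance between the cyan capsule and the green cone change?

-2.1

The distance was about 5.0 in the first image and 2.9 in the second, so they moved 2.1 units closer together.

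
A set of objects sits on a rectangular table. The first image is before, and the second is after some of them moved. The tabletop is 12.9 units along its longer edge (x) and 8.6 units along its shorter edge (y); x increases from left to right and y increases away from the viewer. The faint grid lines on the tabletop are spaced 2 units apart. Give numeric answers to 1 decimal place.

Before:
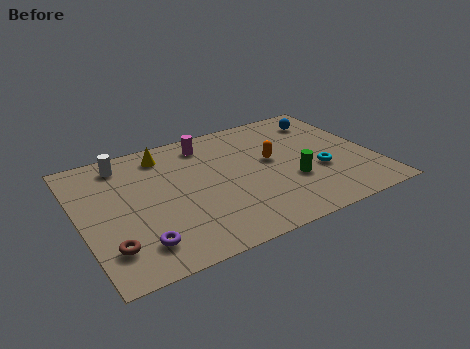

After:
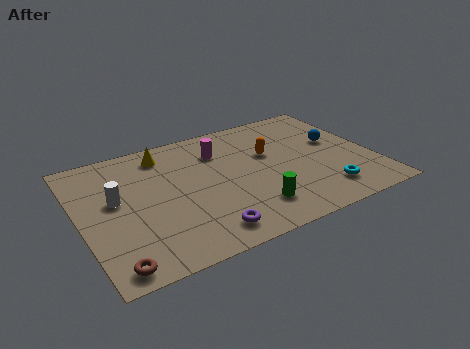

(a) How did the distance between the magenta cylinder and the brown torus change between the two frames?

+0.6

Before: roughly 7.1 units apart; after: 7.7. That's 0.6 units further apart.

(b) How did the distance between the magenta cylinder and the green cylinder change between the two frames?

-0.7

Before: roughly 5.3 units apart; after: 4.6. That's 0.7 units closer together.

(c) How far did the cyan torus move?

1.5

The cyan torus moved from about (10.4, 3.2) to (10.4, 1.7), a distance of √(0.0² + 1.5²) ≈ 1.5.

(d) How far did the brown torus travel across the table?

1.1

The brown torus moved from about (1.0, 2.0) to (1.0, 0.9), a distance of √(0.0² + 1.1²) ≈ 1.1.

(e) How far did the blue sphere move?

1.9

From (11.3, 6.9) to (11.5, 5.0), the blue sphere covered √(0.2² + 1.9²) ≈ 1.9 units.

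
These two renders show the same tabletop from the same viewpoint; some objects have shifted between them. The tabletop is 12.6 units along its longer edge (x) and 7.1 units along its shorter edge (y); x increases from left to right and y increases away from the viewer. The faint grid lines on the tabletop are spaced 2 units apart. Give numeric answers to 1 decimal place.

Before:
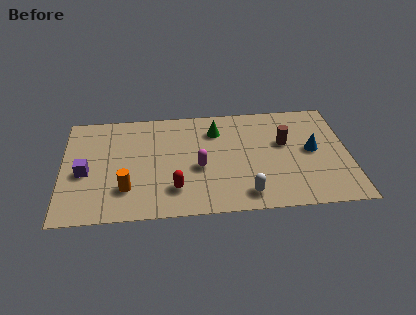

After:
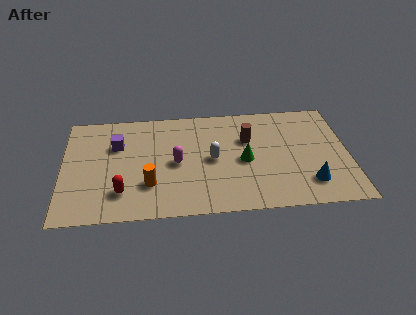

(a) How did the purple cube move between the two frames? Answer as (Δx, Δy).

(1.4, 1.7)

The purple cube was at about (1.0, 3.1) and moved to about (2.4, 4.8).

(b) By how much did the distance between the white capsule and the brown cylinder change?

-1.7

Before: roughly 3.7 units apart; after: 2.0. That's 1.7 units closer together.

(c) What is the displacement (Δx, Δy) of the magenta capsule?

(-1.0, 0.4)

The magenta capsule started near (6.0, 3.0) and ended near (5.0, 3.4).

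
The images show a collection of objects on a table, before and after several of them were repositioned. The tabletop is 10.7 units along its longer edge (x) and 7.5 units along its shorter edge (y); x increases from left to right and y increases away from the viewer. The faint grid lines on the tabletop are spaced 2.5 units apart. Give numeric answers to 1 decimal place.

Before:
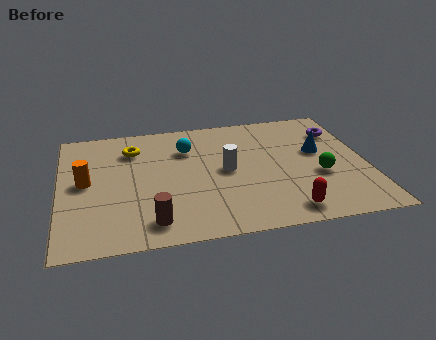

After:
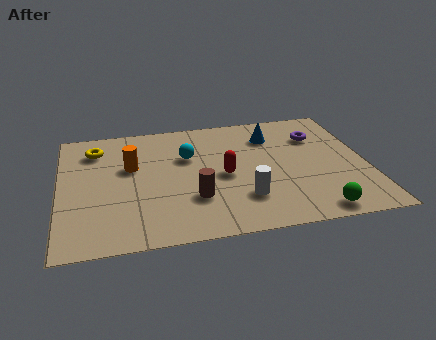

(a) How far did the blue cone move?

2.1

The blue cone was near (9.1, 4.4) before and (7.5, 5.7) after, so it travelled √(1.6² + 1.3²) ≈ 2.1 units.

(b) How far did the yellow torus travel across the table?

1.3

The yellow torus was near (2.6, 5.7) before and (1.3, 5.9) after, so it travelled √(1.3² + 0.2²) ≈ 1.3 units.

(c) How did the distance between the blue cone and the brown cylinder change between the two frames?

-2.3

The distance was about 6.8 in the first image and 4.5 in the second, so they moved 2.3 units closer together.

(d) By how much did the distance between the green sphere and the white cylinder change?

-0.6

Before: roughly 3.3 units apart; after: 2.7. That's 0.6 units closer together.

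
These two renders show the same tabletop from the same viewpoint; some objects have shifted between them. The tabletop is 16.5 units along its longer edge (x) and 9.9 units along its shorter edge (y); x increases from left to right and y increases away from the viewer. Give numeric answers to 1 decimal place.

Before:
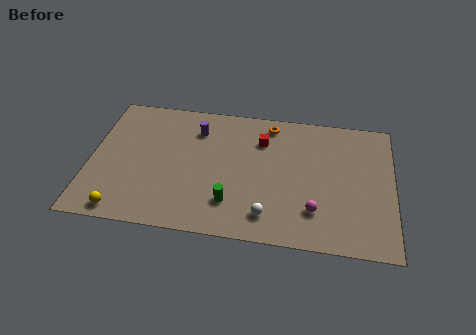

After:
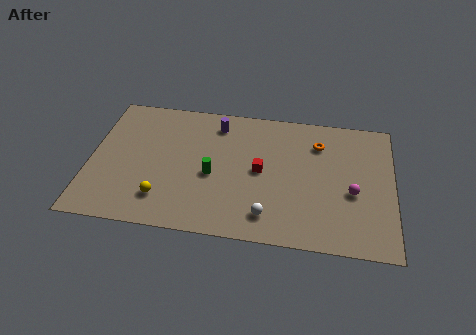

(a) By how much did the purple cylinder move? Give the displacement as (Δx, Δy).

(1.1, 0.6)

The purple cylinder was at about (5.7, 7.6) and moved to about (6.8, 8.2).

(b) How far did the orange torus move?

2.9

The orange torus moved from about (9.7, 8.6) to (12.4, 7.5), a distance of √(2.7² + 1.1²) ≈ 2.9.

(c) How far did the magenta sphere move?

2.6

The magenta sphere was near (12.3, 2.5) before and (14.3, 4.1) after, so it travelled √(2.0² + 1.6²) ≈ 2.6 units.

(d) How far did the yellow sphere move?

2.4

From (2.0, 1.0) to (4.1, 2.2), the yellow sphere covered √(2.1² + 1.2²) ≈ 2.4 units.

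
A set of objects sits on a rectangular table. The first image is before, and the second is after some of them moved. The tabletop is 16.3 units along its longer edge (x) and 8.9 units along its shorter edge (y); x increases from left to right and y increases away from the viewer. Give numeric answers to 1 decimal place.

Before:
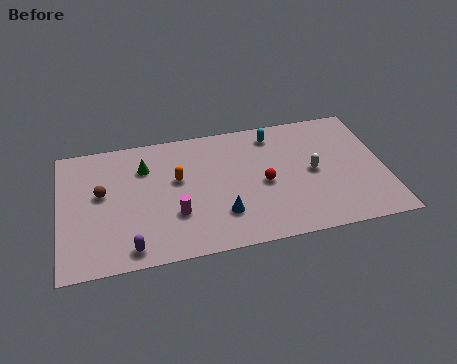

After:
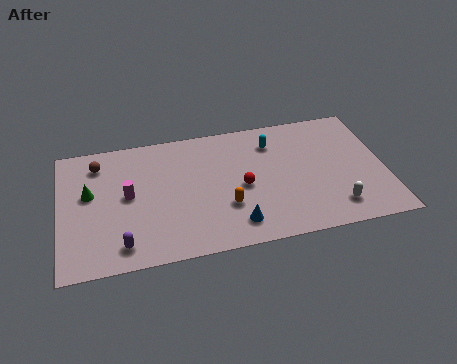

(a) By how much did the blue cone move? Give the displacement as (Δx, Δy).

(0.6, -0.8)

From the two frames, the blue cone sits at roughly (8.0, 2.4) before and (8.6, 1.6) after.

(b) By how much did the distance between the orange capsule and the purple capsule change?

+0.5

They were about 4.9 units apart before and 5.4 after — 0.5 units further apart.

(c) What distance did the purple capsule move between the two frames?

0.5

The purple capsule was near (3.4, 1.1) before and (3.0, 1.4) after, so it travelled √(0.4² + 0.3²) ≈ 0.5 units.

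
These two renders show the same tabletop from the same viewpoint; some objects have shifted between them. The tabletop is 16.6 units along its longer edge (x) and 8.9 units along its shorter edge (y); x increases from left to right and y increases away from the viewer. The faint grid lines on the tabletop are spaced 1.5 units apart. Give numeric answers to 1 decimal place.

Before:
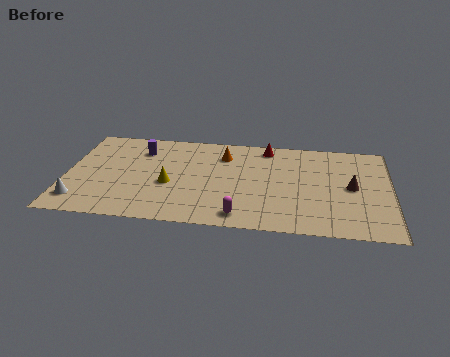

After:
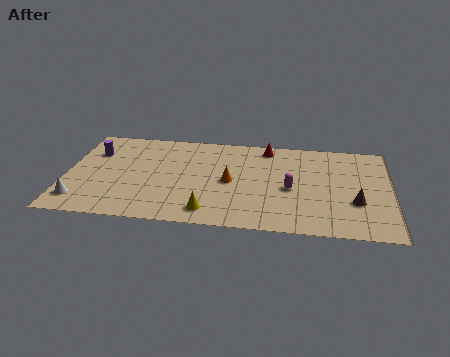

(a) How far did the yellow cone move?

3.1

The yellow cone moved from about (5.3, 3.7) to (7.4, 1.4), a distance of √(2.1² + 2.3²) ≈ 3.1.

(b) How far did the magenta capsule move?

3.8

The magenta capsule moved from about (9.0, 1.2) to (11.5, 4.0), a distance of √(2.5² + 2.8²) ≈ 3.8.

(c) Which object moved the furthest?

the magenta capsule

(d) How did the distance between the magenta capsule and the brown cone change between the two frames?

-3.1

They were about 6.5 units apart before and 3.4 after — 3.1 units closer together.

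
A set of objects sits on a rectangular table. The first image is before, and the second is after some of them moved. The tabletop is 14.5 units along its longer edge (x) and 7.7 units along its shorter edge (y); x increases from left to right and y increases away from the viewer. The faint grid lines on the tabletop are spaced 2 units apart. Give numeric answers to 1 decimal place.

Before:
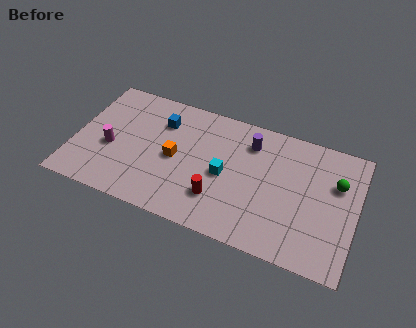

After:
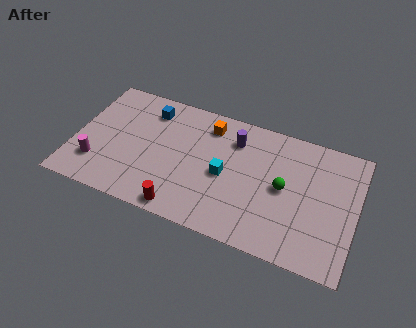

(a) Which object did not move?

the cyan cube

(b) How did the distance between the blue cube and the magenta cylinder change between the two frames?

+1.3

They were about 3.5 units apart before and 4.8 after — 1.3 units further apart.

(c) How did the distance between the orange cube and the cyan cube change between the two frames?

+0.3

Before: roughly 2.6 units apart; after: 2.9. That's 0.3 units further apart.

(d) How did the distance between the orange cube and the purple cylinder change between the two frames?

-2.9

They were about 4.4 units apart before and 1.5 after — 2.9 units closer together.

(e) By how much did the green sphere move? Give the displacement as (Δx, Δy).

(-2.6, -1.2)

From the two frames, the green sphere sits at roughly (13.4, 5.1) before and (10.8, 3.9) after.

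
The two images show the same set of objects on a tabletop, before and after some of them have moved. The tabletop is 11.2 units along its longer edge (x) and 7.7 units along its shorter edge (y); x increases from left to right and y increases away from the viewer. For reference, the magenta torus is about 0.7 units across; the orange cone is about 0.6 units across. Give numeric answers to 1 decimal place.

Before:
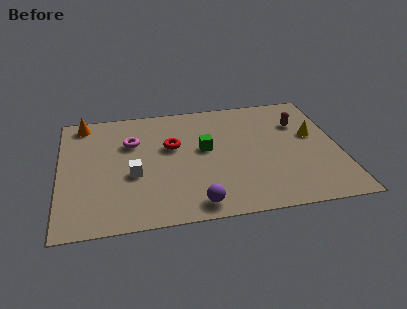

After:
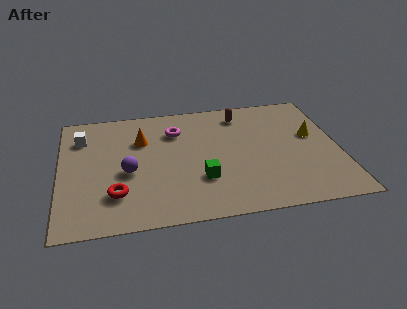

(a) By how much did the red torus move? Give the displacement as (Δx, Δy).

(-2.3, -2.7)

The red torus was at about (4.5, 4.7) and moved to about (2.2, 2.0).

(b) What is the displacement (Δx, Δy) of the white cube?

(-2.0, 2.7)

From the two frames, the white cube sits at roughly (2.9, 3.1) before and (0.9, 5.8) after.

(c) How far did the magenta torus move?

1.9

From (2.9, 5.2) to (4.7, 5.7), the magenta torus covered √(1.8² + 0.5²) ≈ 1.9 units.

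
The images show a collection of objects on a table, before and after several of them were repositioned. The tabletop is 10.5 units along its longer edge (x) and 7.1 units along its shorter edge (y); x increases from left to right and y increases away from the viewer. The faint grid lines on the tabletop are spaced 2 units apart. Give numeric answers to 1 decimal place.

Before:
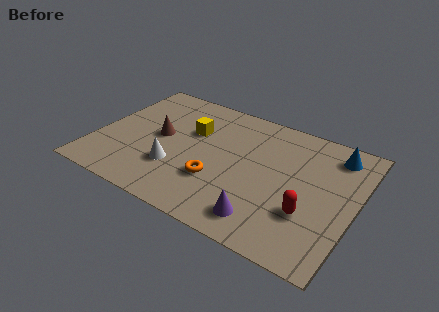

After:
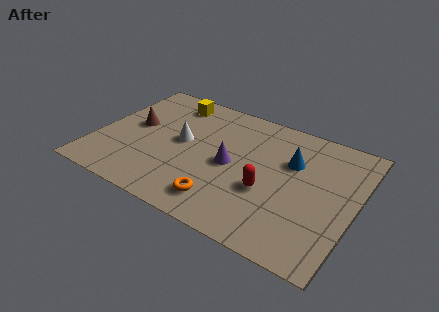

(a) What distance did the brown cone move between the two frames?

1.1

The brown cone was near (2.5, 3.7) before and (1.4, 3.9) after, so it travelled √(1.1² + 0.2²) ≈ 1.1 units.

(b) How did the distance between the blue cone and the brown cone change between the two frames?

-0.8

Before: roughly 7.2 units apart; after: 6.4. That's 0.8 units closer together.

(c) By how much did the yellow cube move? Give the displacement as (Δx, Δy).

(-1.1, 1.4)

From the two frames, the yellow cube sits at roughly (3.7, 4.6) before and (2.6, 6.0) after.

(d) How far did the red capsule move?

1.7

The red capsule moved from about (8.8, 2.3) to (7.1, 2.7), a distance of √(1.7² + 0.4²) ≈ 1.7.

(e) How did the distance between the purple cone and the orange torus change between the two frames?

-0.3

They were about 2.4 units apart before and 2.1 after — 0.3 units closer together.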